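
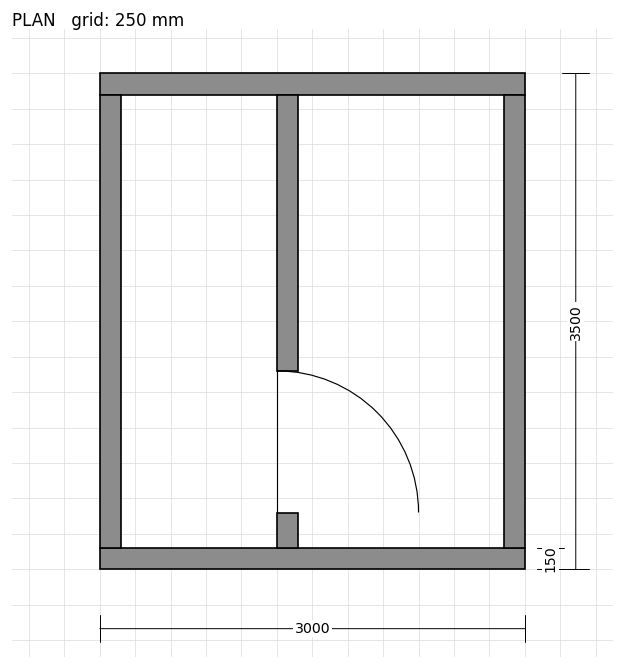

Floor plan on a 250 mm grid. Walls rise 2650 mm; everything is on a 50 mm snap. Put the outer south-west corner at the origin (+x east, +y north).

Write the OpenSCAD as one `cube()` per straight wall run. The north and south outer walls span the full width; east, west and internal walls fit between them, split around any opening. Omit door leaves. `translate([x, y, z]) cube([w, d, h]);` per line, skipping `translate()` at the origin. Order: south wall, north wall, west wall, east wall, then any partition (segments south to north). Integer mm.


cube([3000, 150, 2650]);
translate([0, 3350, 0]) cube([3000, 150, 2650]);
translate([0, 150, 0]) cube([150, 3200, 2650]);
translate([2850, 150, 0]) cube([150, 3200, 2650]);
translate([1250, 150, 0]) cube([150, 250, 2650]);
translate([1250, 1400, 0]) cube([150, 1950, 2650]);


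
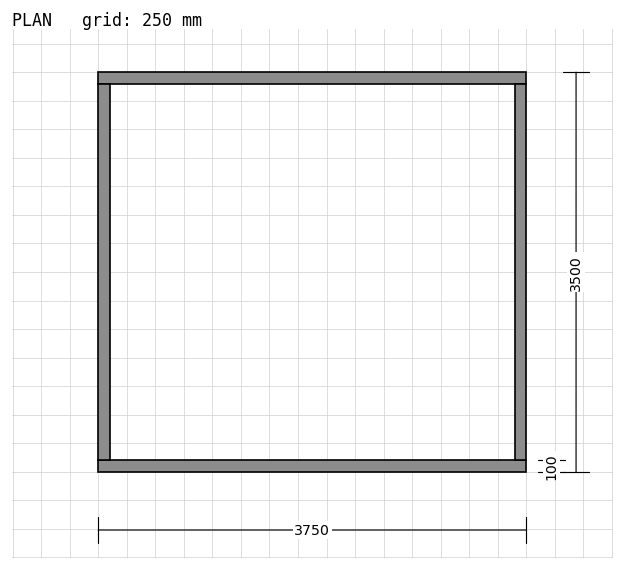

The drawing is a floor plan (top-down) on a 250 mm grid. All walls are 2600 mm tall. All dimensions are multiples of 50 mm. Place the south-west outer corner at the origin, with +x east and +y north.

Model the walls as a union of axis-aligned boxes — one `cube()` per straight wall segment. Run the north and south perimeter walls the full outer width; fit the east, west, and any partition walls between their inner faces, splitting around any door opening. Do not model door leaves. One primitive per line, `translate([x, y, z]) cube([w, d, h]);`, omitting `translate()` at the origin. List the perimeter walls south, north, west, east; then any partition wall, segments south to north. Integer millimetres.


cube([3750, 100, 2600]);
translate([0, 3400, 0]) cube([3750, 100, 2600]);
translate([0, 100, 0]) cube([100, 3300, 2600]);
translate([3650, 100, 0]) cube([100, 3300, 2600]);


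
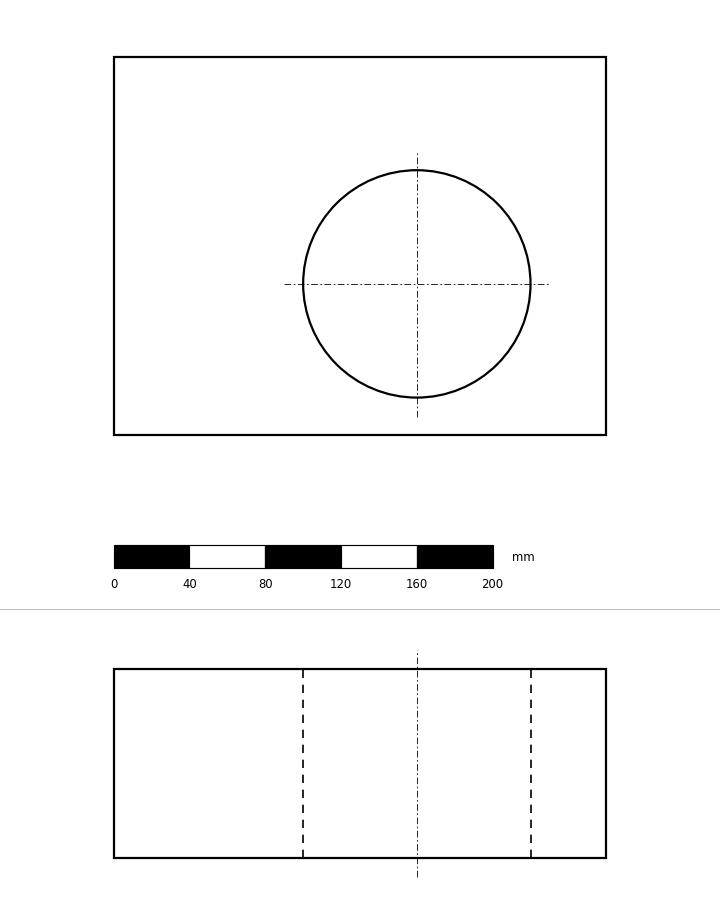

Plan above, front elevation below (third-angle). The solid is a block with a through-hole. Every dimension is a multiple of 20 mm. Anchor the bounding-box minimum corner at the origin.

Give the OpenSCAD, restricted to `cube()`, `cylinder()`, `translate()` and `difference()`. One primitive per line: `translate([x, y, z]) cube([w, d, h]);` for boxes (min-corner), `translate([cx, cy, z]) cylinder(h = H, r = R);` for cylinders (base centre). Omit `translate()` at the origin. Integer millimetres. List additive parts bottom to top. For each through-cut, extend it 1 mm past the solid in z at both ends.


difference() {
  cube([260, 200, 100]);
  translate([160, 80, -1]) cylinder(h = 102, r = 60);
}


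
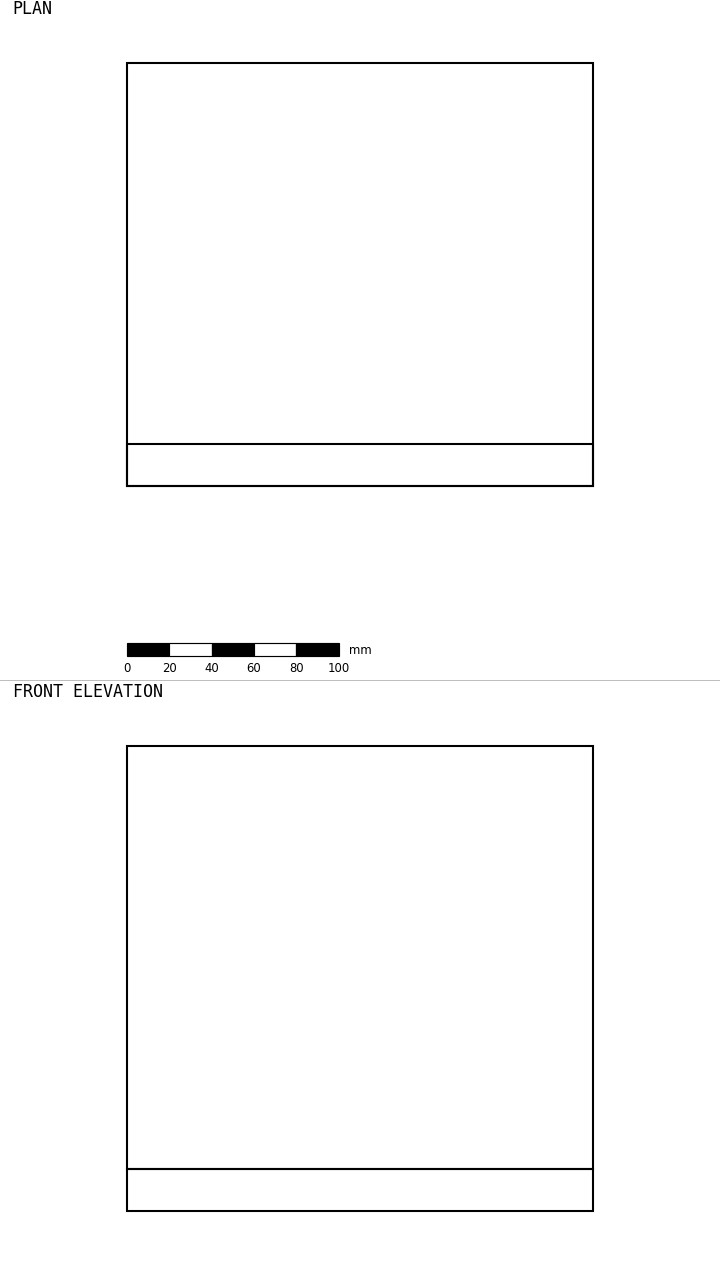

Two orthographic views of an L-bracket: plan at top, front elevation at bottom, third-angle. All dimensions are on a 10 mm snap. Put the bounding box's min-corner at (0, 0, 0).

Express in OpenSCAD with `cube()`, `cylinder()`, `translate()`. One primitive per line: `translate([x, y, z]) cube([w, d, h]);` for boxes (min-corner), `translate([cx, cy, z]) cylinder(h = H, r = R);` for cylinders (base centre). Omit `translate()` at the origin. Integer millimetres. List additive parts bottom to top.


cube([220, 200, 20]);
translate([0, 0, 20]) cube([220, 20, 200]);


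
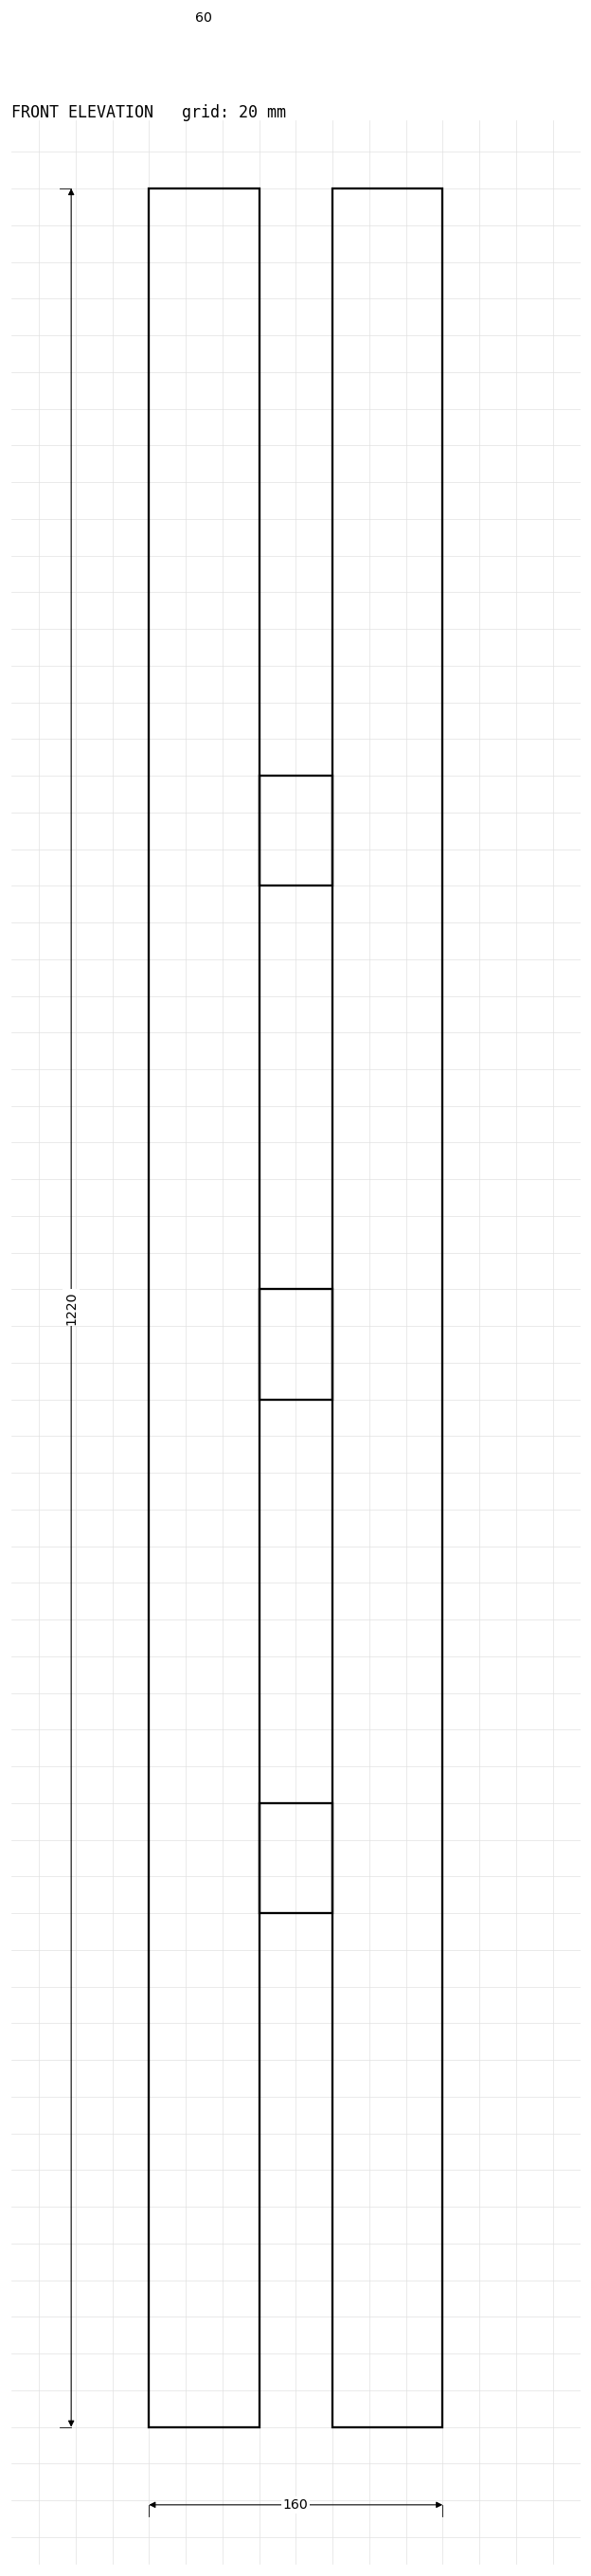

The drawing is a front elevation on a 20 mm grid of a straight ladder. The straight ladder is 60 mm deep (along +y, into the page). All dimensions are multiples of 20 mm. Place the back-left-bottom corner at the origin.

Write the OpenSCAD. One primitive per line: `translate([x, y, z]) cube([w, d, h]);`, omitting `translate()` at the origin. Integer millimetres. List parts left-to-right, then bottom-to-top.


cube([60, 60, 1220]);
translate([60, 0, 280]) cube([40, 60, 60]);
translate([60, 0, 560]) cube([40, 60, 60]);
translate([60, 0, 840]) cube([40, 60, 60]);
translate([100, 0, 0]) cube([60, 60, 1220]);


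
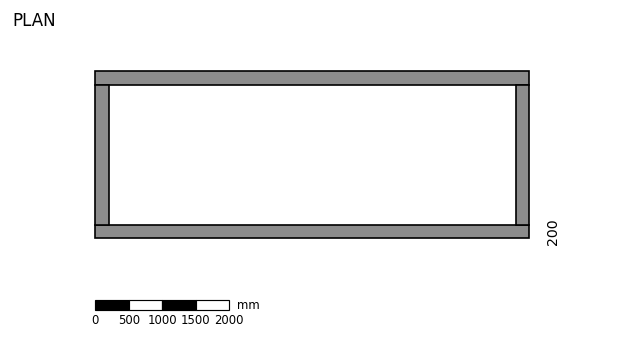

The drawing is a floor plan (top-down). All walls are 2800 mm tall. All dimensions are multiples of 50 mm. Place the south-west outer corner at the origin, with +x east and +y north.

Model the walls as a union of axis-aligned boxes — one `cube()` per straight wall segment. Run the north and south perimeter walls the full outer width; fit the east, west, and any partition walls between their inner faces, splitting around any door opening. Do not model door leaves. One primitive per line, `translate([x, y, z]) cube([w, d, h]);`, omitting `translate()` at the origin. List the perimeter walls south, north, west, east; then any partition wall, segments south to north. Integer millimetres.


cube([6500, 200, 2800]);
translate([0, 2300, 0]) cube([6500, 200, 2800]);
translate([0, 200, 0]) cube([200, 2100, 2800]);
translate([6300, 200, 0]) cube([200, 2100, 2800]);


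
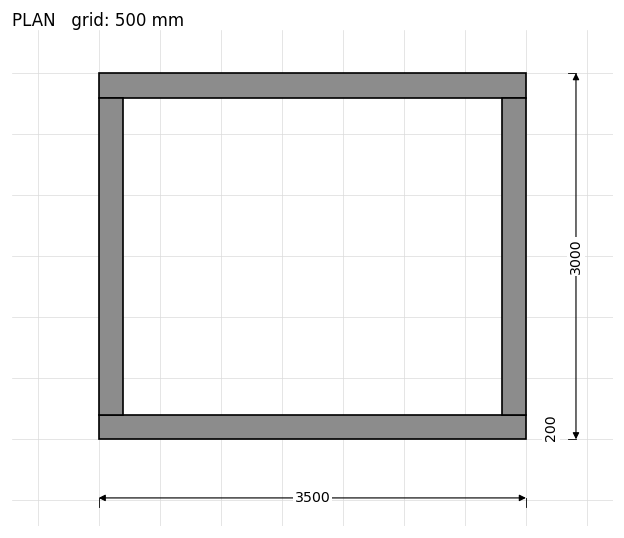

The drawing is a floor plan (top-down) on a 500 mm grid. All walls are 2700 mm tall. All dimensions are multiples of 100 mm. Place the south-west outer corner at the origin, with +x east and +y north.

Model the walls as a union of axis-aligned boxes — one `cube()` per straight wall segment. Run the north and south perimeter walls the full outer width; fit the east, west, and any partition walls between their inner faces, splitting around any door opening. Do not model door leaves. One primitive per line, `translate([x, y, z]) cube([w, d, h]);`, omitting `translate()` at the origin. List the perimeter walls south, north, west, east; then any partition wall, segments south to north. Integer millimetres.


cube([3500, 200, 2700]);
translate([0, 2800, 0]) cube([3500, 200, 2700]);
translate([0, 200, 0]) cube([200, 2600, 2700]);
translate([3300, 200, 0]) cube([200, 2600, 2700]);


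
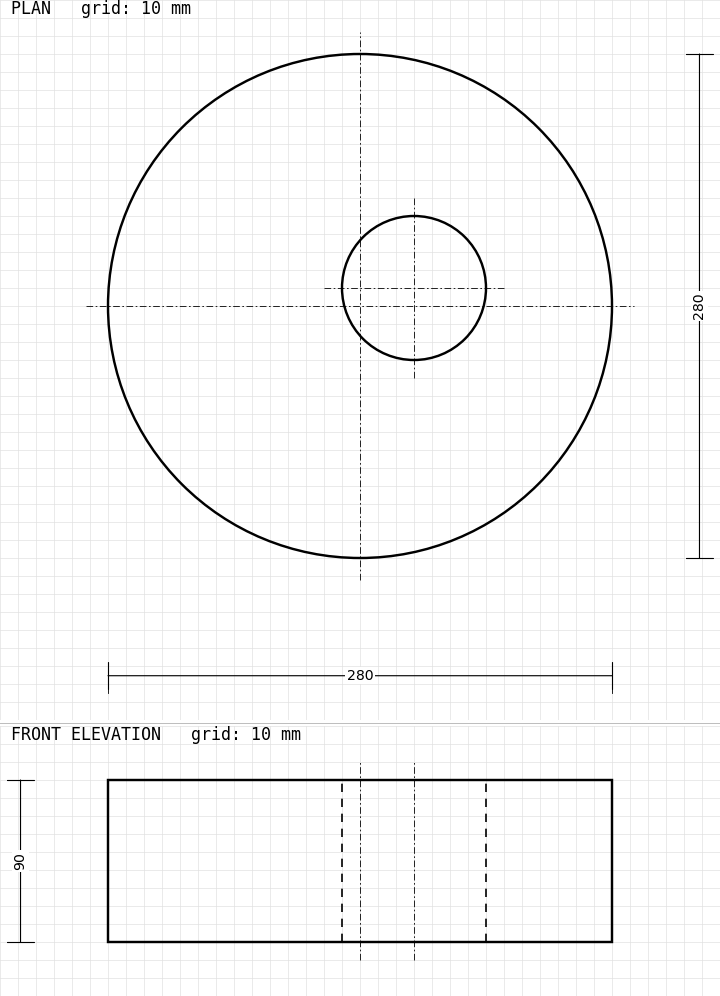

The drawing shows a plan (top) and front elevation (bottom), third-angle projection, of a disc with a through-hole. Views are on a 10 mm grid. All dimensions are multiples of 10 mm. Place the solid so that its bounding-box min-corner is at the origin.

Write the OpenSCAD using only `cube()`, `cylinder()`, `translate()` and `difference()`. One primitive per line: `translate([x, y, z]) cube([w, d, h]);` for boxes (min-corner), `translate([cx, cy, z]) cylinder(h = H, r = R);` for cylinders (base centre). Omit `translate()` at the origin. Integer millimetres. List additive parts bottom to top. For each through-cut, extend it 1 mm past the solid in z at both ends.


difference() {
  translate([140, 140, 0]) cylinder(h = 90, r = 140);
  translate([170, 150, -1]) cylinder(h = 92, r = 40);
}


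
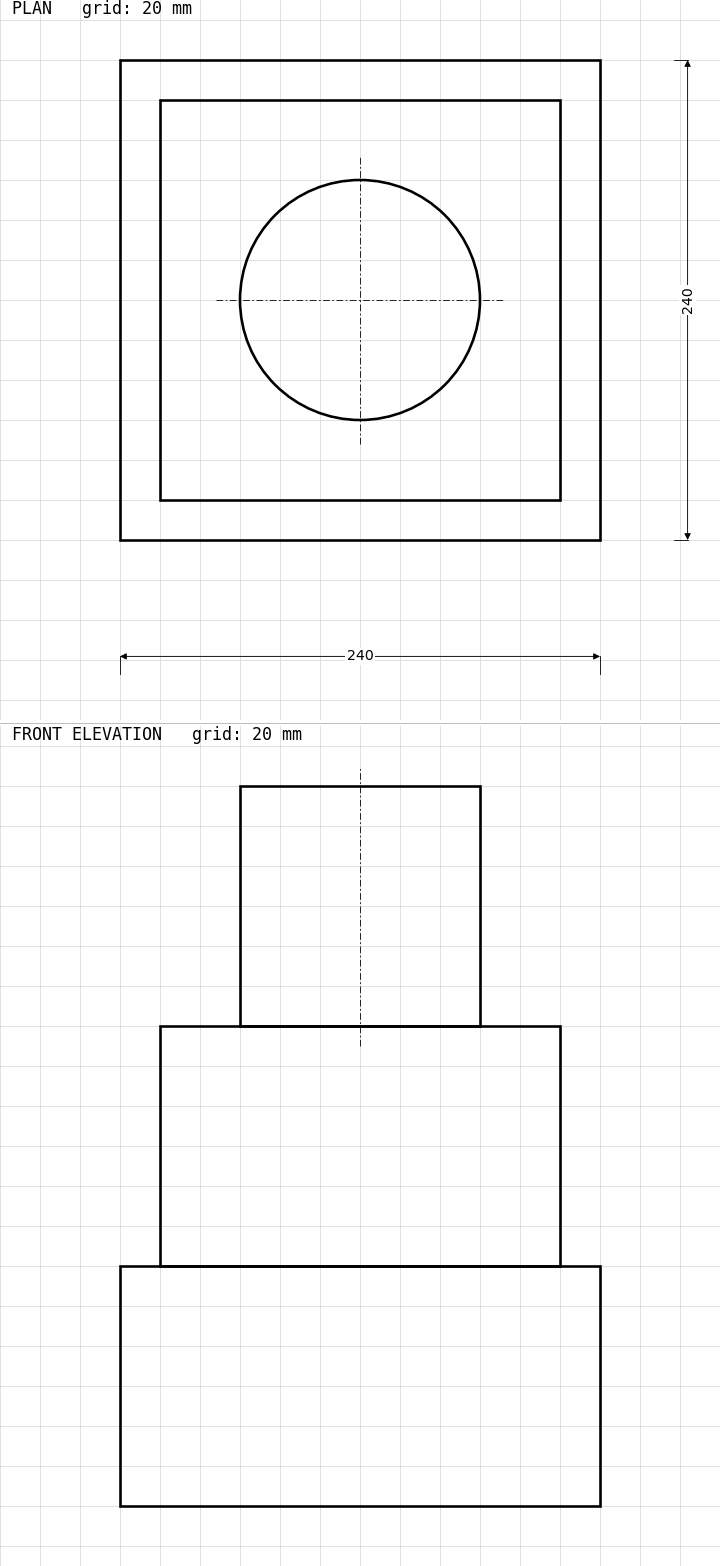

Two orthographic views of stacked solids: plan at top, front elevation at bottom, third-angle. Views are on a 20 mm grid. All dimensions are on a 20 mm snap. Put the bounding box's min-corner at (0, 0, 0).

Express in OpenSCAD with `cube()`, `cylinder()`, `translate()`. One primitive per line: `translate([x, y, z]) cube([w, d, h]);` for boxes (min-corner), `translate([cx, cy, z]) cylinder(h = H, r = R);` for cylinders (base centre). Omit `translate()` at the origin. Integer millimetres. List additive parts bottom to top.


cube([240, 240, 120]);
translate([20, 20, 120]) cube([200, 200, 120]);
translate([120, 120, 240]) cylinder(h = 120, r = 60);


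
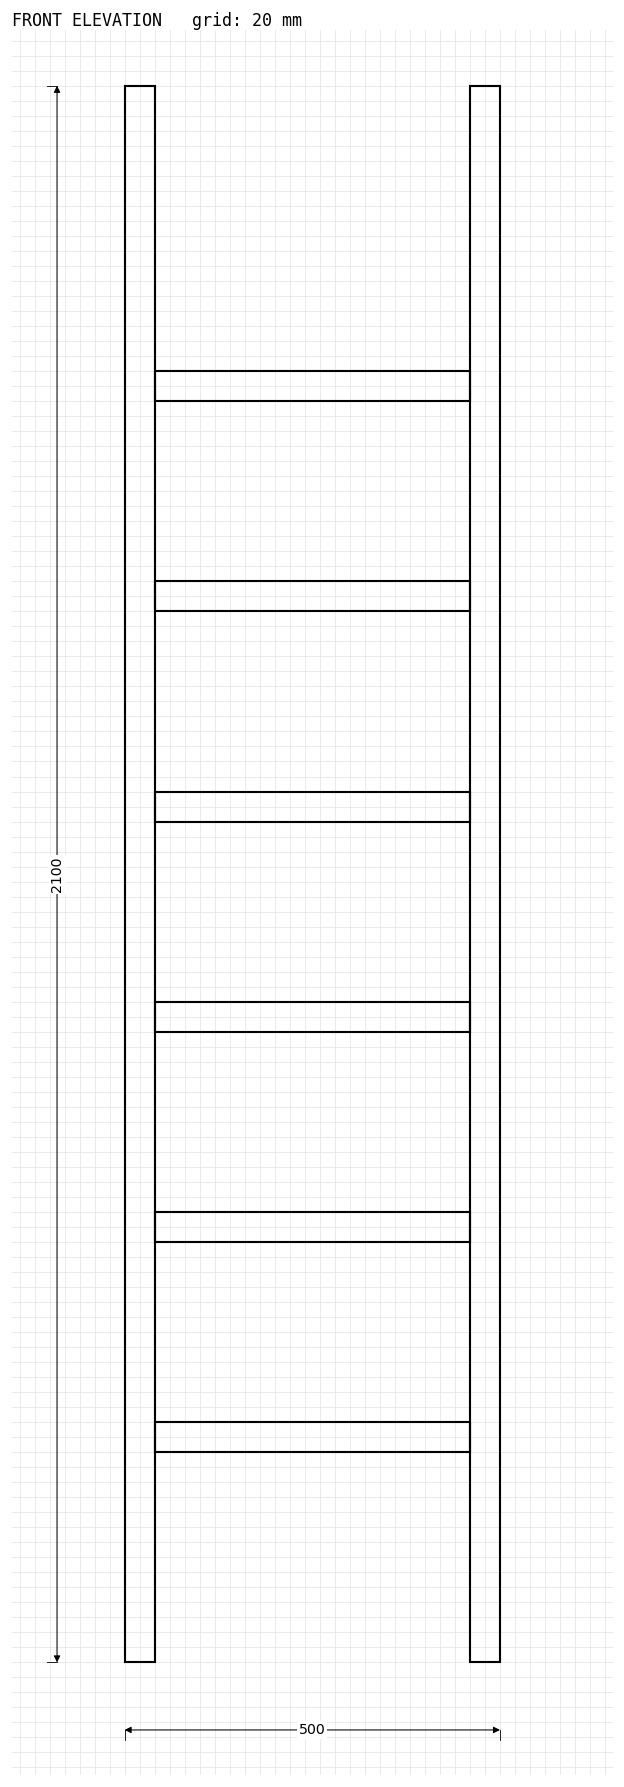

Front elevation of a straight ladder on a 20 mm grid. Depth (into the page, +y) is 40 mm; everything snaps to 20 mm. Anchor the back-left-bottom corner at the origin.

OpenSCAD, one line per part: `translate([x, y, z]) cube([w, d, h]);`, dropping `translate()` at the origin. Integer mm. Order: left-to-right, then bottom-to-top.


cube([40, 40, 2100]);
translate([40, 0, 280]) cube([420, 40, 40]);
translate([40, 0, 560]) cube([420, 40, 40]);
translate([40, 0, 840]) cube([420, 40, 40]);
translate([40, 0, 1120]) cube([420, 40, 40]);
translate([40, 0, 1400]) cube([420, 40, 40]);
translate([40, 0, 1680]) cube([420, 40, 40]);
translate([460, 0, 0]) cube([40, 40, 2100]);


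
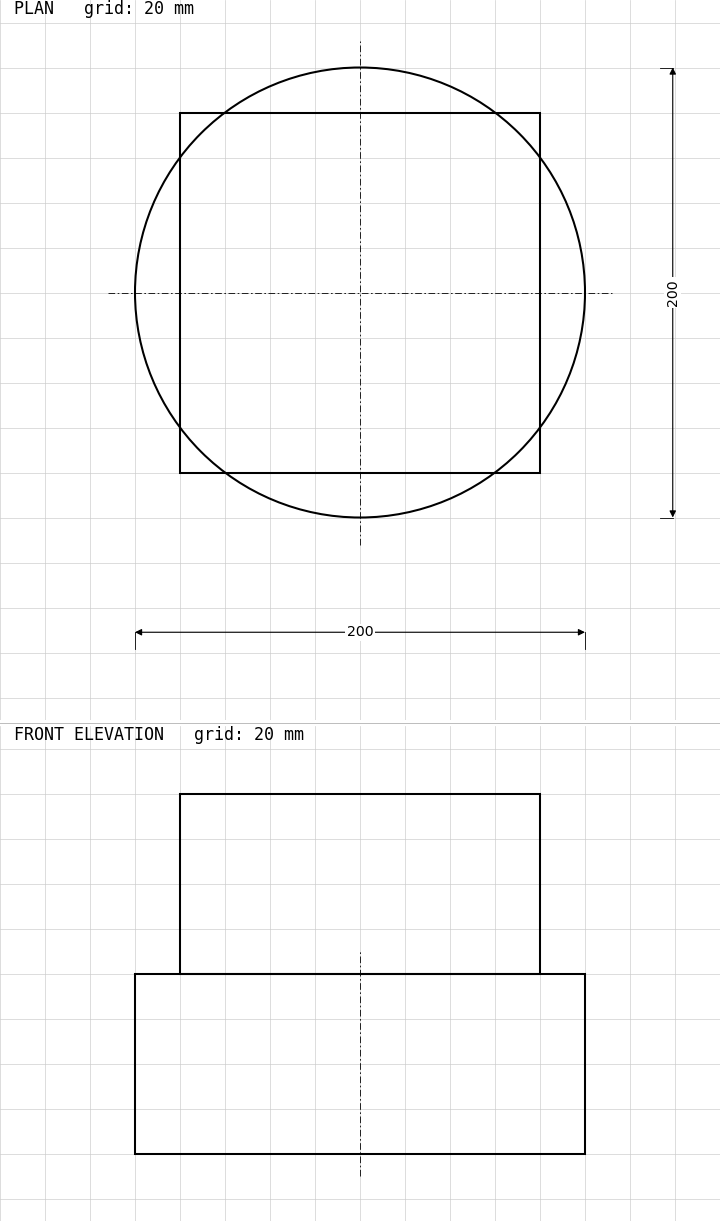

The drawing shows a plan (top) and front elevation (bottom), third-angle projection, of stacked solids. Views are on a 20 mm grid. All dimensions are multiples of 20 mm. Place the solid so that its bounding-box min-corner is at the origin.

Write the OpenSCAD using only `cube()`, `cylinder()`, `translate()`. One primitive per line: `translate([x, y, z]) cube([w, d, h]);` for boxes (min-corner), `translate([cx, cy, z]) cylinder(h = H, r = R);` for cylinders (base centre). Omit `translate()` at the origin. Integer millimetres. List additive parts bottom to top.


translate([100, 100, 0]) cylinder(h = 80, r = 100);
translate([20, 20, 80]) cube([160, 160, 80]);


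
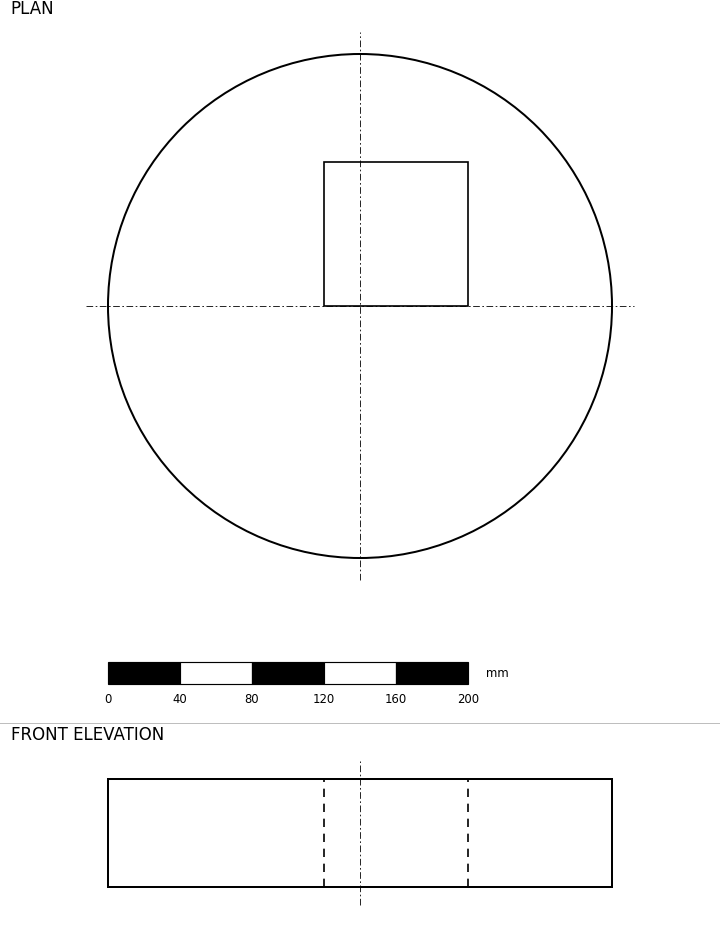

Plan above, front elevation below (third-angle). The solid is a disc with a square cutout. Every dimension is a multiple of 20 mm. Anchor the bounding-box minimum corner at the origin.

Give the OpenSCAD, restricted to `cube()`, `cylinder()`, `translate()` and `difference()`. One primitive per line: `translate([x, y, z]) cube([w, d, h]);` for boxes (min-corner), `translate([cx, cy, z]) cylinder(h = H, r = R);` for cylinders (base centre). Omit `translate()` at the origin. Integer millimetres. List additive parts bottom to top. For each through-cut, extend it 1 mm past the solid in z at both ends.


difference() {
  translate([140, 140, 0]) cylinder(h = 60, r = 140);
  translate([120, 140, -1]) cube([80, 80, 62]);
}


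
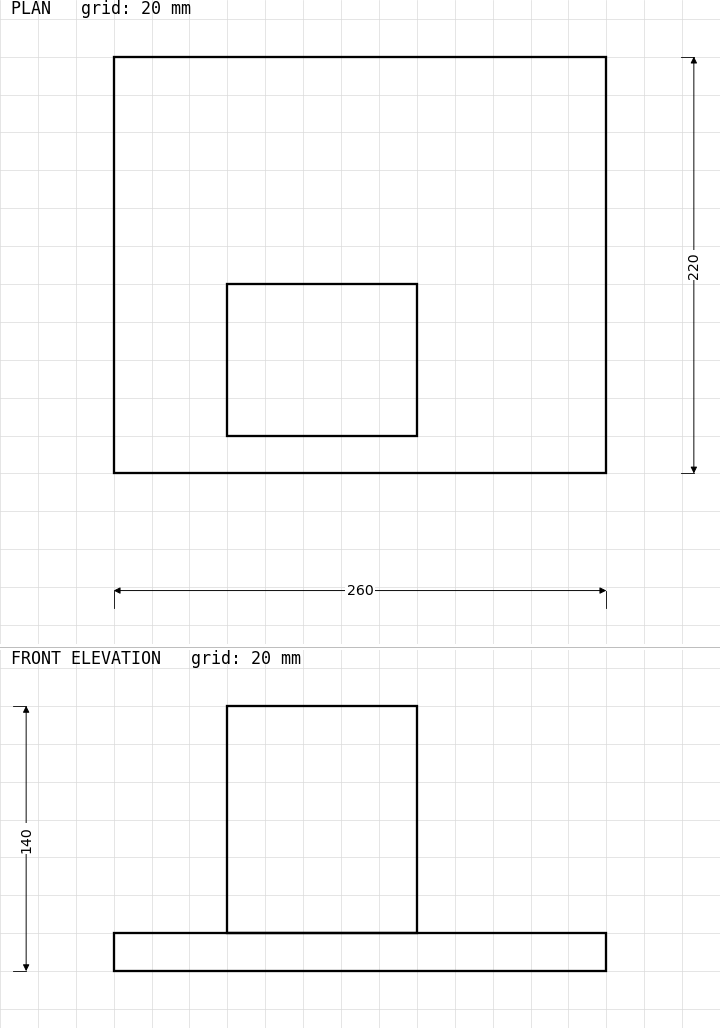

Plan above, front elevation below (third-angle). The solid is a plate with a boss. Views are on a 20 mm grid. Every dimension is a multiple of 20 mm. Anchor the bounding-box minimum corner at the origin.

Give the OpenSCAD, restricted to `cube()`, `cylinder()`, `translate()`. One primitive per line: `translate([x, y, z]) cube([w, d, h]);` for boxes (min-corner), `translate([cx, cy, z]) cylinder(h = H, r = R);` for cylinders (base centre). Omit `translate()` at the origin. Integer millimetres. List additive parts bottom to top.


cube([260, 220, 20]);
translate([60, 20, 20]) cube([100, 80, 120]);


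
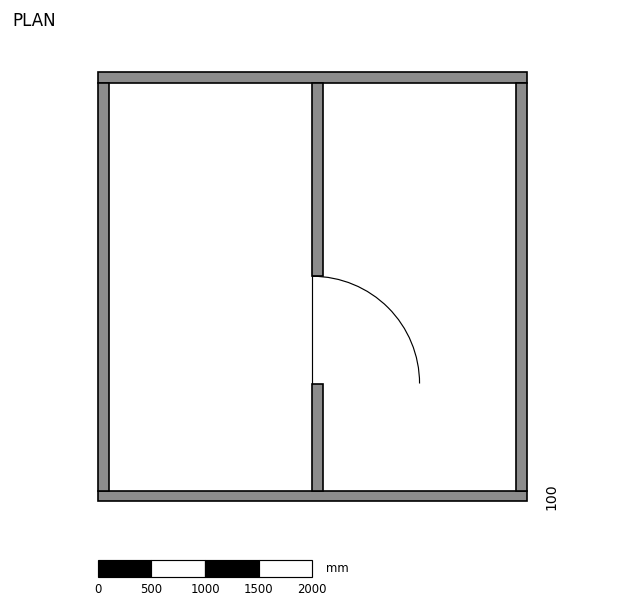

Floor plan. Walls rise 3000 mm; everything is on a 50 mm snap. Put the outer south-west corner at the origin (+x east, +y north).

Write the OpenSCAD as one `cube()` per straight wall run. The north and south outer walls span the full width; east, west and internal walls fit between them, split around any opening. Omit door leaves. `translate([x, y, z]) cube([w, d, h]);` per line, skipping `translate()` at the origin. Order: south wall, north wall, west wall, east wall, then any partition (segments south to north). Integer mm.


cube([4000, 100, 3000]);
translate([0, 3900, 0]) cube([4000, 100, 3000]);
translate([0, 100, 0]) cube([100, 3800, 3000]);
translate([3900, 100, 0]) cube([100, 3800, 3000]);
translate([2000, 100, 0]) cube([100, 1000, 3000]);
translate([2000, 2100, 0]) cube([100, 1800, 3000]);


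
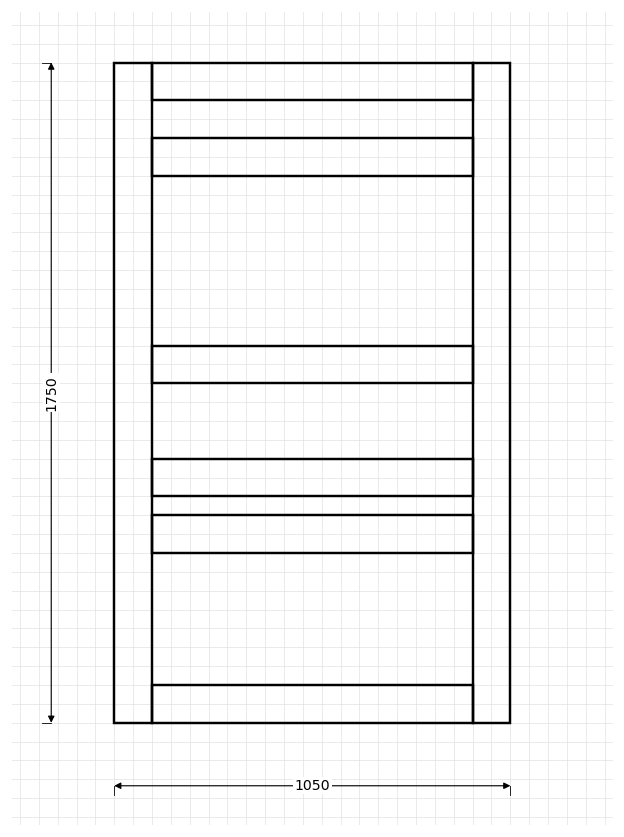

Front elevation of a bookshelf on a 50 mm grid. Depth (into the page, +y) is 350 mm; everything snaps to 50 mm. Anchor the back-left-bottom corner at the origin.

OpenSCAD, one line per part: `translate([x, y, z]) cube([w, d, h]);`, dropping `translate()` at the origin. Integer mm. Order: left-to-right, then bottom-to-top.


cube([100, 350, 1750]);
translate([100, 0, 0]) cube([850, 350, 100]);
translate([100, 0, 450]) cube([850, 350, 100]);
translate([100, 0, 600]) cube([850, 350, 100]);
translate([100, 0, 900]) cube([850, 350, 100]);
translate([100, 0, 1450]) cube([850, 350, 100]);
translate([100, 0, 1650]) cube([850, 350, 100]);
translate([950, 0, 0]) cube([100, 350, 1750]);


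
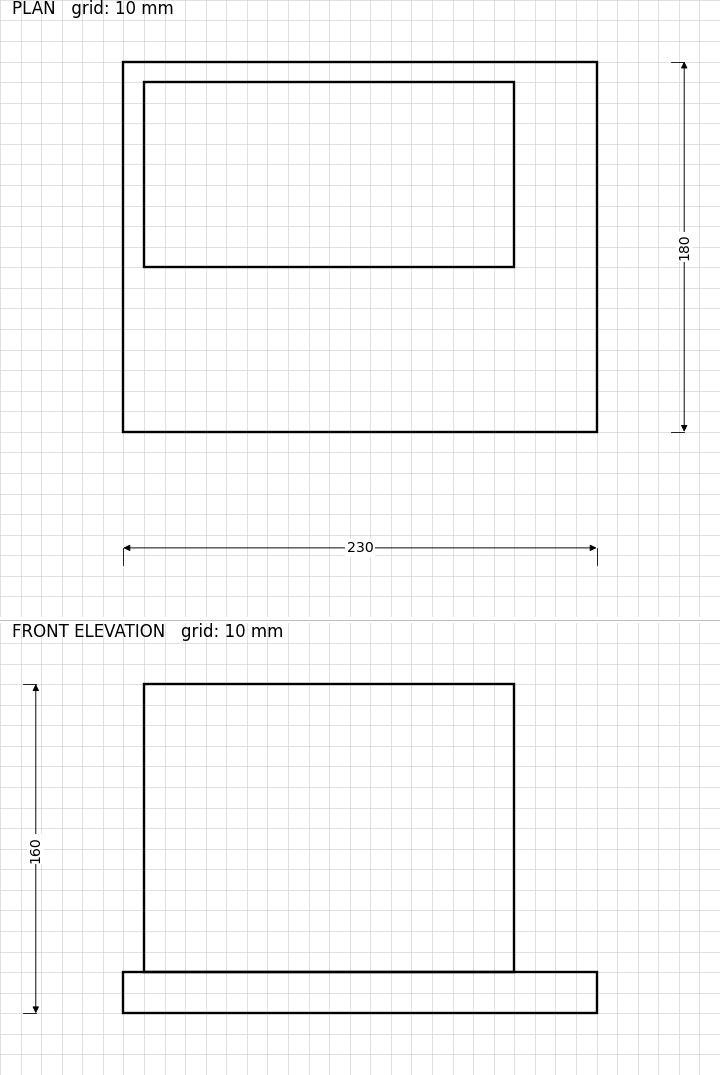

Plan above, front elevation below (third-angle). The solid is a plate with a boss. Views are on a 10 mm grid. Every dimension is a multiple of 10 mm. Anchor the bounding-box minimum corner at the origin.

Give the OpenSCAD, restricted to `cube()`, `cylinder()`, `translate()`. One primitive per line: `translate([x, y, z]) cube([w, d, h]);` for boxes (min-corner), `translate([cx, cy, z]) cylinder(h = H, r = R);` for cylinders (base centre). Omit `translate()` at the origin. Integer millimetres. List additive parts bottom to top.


cube([230, 180, 20]);
translate([10, 80, 20]) cube([180, 90, 140]);


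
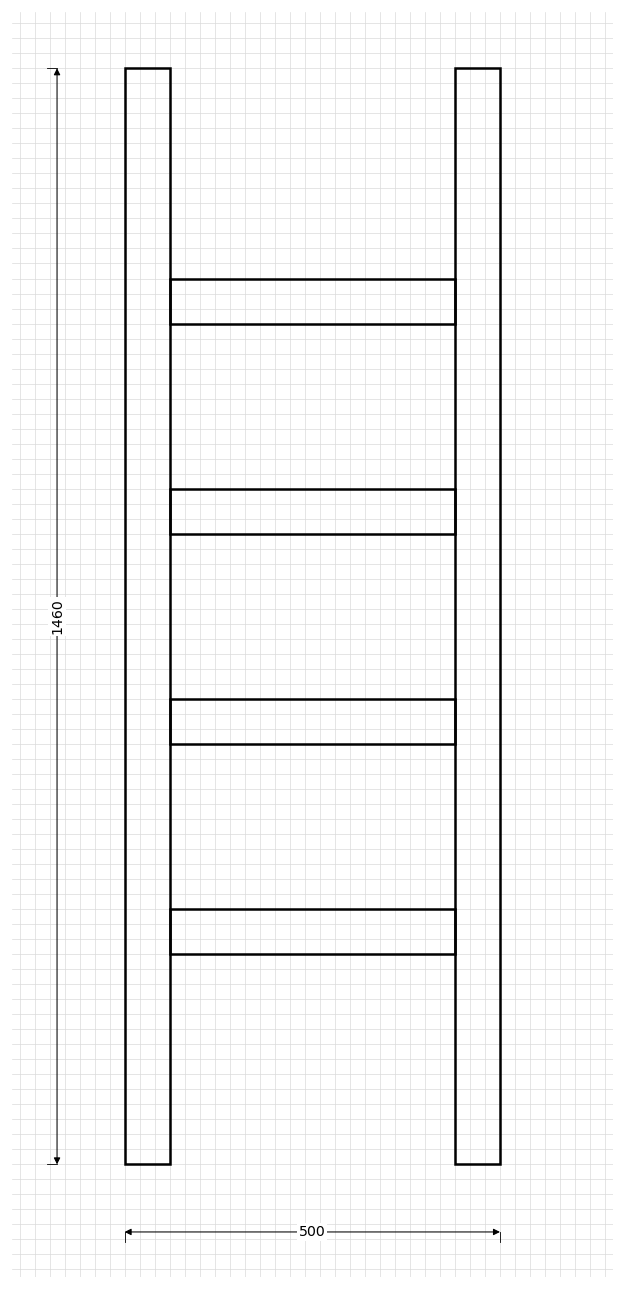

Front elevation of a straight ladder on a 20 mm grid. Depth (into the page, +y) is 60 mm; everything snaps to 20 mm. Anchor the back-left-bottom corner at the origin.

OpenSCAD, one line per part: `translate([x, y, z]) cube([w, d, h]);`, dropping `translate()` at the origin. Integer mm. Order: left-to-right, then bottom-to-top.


cube([60, 60, 1460]);
translate([60, 0, 280]) cube([380, 60, 60]);
translate([60, 0, 560]) cube([380, 60, 60]);
translate([60, 0, 840]) cube([380, 60, 60]);
translate([60, 0, 1120]) cube([380, 60, 60]);
translate([440, 0, 0]) cube([60, 60, 1460]);


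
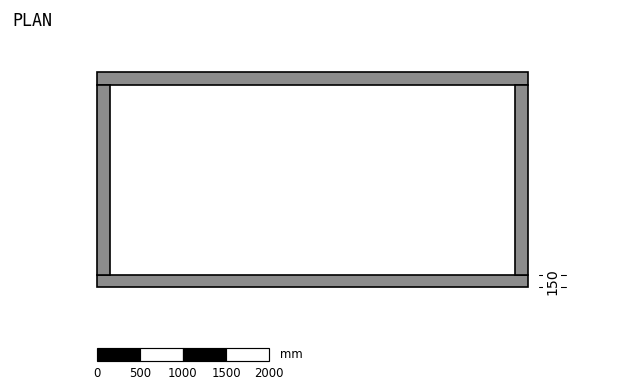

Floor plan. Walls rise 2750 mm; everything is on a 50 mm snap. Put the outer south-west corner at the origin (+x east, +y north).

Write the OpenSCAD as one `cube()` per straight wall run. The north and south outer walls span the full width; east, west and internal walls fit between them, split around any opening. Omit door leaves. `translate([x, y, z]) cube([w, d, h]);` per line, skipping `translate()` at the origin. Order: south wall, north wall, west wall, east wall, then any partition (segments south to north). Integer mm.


cube([5000, 150, 2750]);
translate([0, 2350, 0]) cube([5000, 150, 2750]);
translate([0, 150, 0]) cube([150, 2200, 2750]);
translate([4850, 150, 0]) cube([150, 2200, 2750]);


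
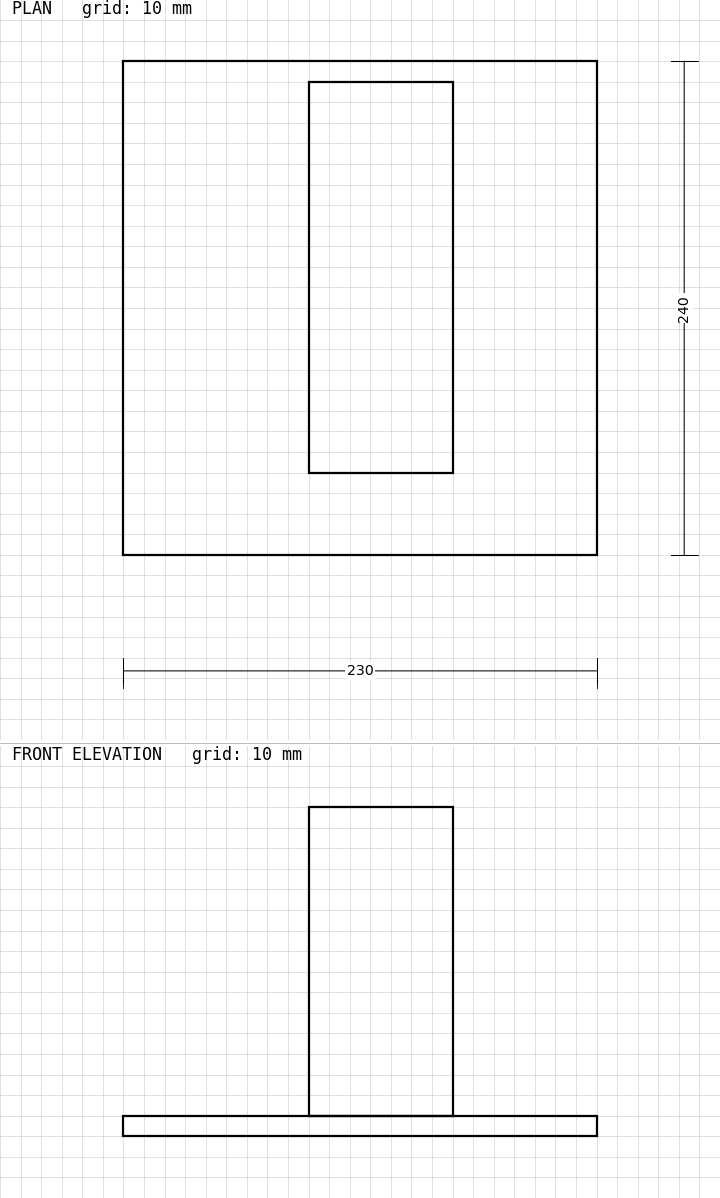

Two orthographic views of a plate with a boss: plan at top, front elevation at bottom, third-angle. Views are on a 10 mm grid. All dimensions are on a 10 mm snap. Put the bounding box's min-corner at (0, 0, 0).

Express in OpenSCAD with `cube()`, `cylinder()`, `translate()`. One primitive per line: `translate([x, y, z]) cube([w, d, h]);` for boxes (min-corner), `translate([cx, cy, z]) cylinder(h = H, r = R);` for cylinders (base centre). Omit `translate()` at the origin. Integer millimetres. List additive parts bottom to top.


cube([230, 240, 10]);
translate([90, 40, 10]) cube([70, 190, 150]);


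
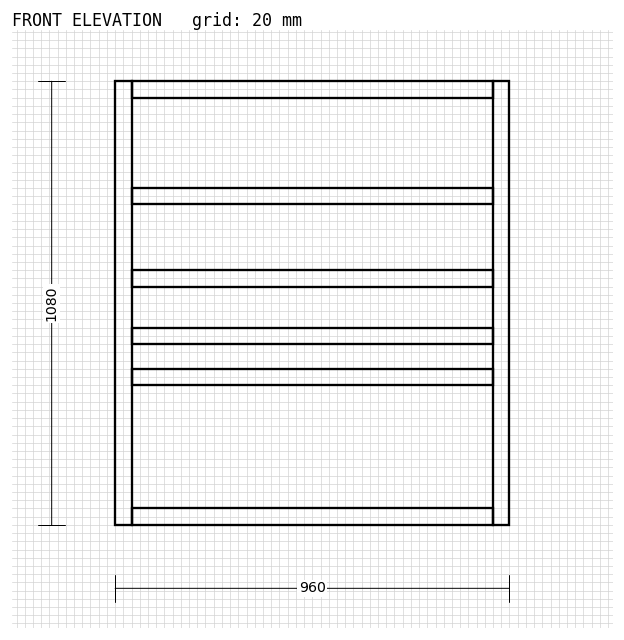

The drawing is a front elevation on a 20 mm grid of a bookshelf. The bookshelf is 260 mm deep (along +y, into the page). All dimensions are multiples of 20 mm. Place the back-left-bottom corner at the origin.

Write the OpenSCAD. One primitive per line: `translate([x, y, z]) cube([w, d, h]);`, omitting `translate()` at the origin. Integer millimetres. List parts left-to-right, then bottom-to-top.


cube([40, 260, 1080]);
translate([40, 0, 0]) cube([880, 260, 40]);
translate([40, 0, 340]) cube([880, 260, 40]);
translate([40, 0, 440]) cube([880, 260, 40]);
translate([40, 0, 580]) cube([880, 260, 40]);
translate([40, 0, 780]) cube([880, 260, 40]);
translate([40, 0, 1040]) cube([880, 260, 40]);
translate([920, 0, 0]) cube([40, 260, 1080]);


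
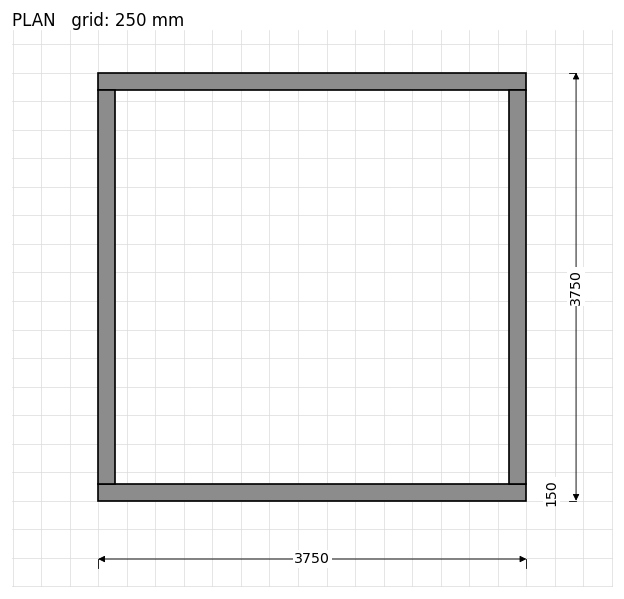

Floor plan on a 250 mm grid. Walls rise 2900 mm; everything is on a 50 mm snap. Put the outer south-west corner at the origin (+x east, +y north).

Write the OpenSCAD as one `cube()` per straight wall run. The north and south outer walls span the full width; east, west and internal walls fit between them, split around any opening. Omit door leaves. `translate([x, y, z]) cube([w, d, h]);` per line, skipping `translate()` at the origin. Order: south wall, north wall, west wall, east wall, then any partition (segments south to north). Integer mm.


cube([3750, 150, 2900]);
translate([0, 3600, 0]) cube([3750, 150, 2900]);
translate([0, 150, 0]) cube([150, 3450, 2900]);
translate([3600, 150, 0]) cube([150, 3450, 2900]);


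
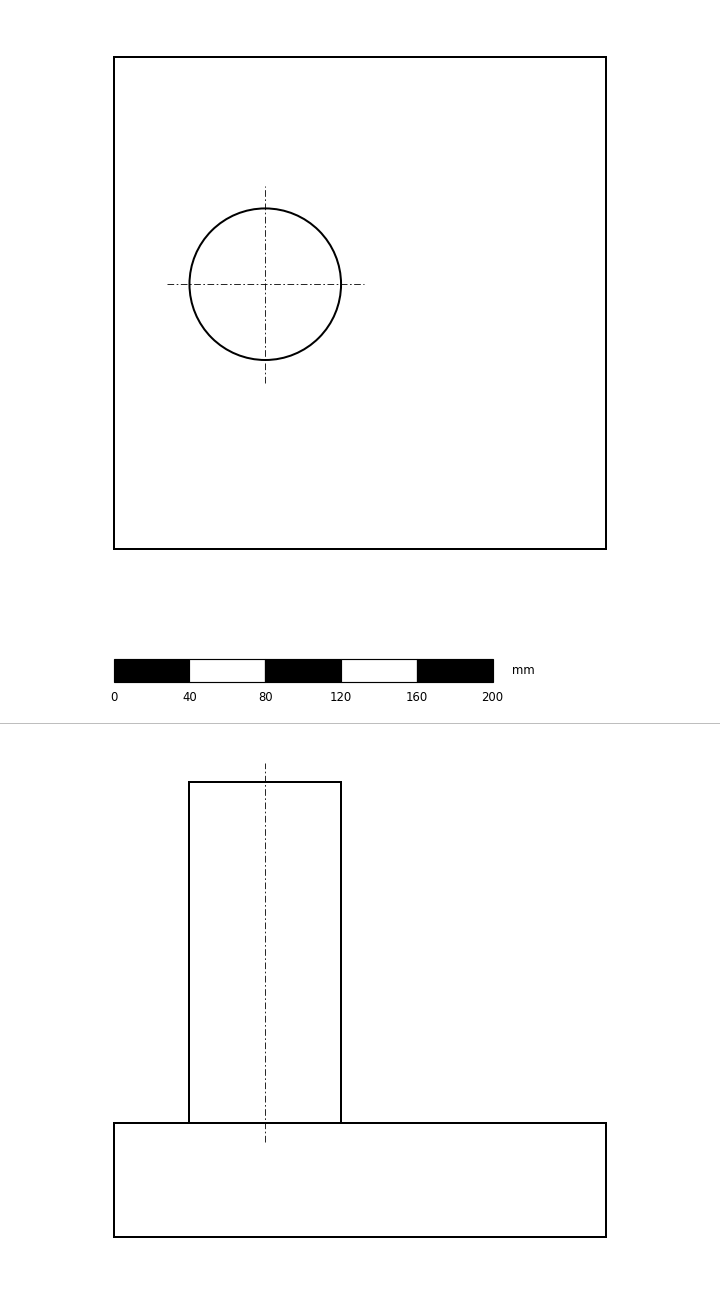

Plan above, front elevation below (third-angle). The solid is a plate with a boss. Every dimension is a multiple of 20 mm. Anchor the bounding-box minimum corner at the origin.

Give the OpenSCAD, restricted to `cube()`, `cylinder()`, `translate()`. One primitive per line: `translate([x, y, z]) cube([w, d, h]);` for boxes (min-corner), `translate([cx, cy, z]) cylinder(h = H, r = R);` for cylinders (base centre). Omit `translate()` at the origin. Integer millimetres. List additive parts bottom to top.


cube([260, 260, 60]);
translate([80, 140, 60]) cylinder(h = 180, r = 40);


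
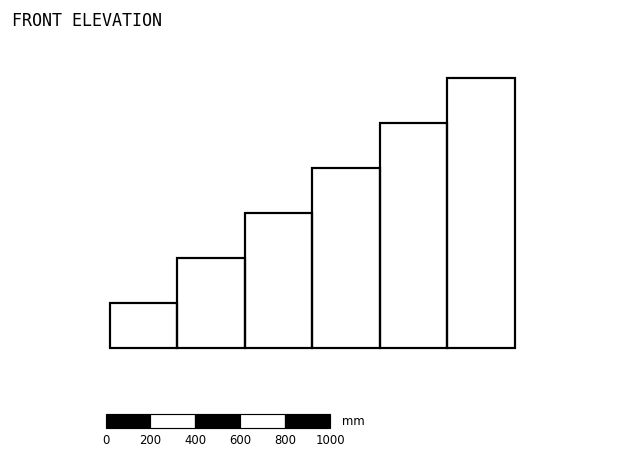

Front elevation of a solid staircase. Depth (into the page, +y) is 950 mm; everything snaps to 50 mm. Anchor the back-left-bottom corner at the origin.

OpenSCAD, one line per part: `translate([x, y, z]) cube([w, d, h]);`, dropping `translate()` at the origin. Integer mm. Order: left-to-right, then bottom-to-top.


cube([300, 950, 200]);
translate([300, 0, 0]) cube([300, 950, 400]);
translate([600, 0, 0]) cube([300, 950, 600]);
translate([900, 0, 0]) cube([300, 950, 800]);
translate([1200, 0, 0]) cube([300, 950, 1000]);
translate([1500, 0, 0]) cube([300, 950, 1200]);


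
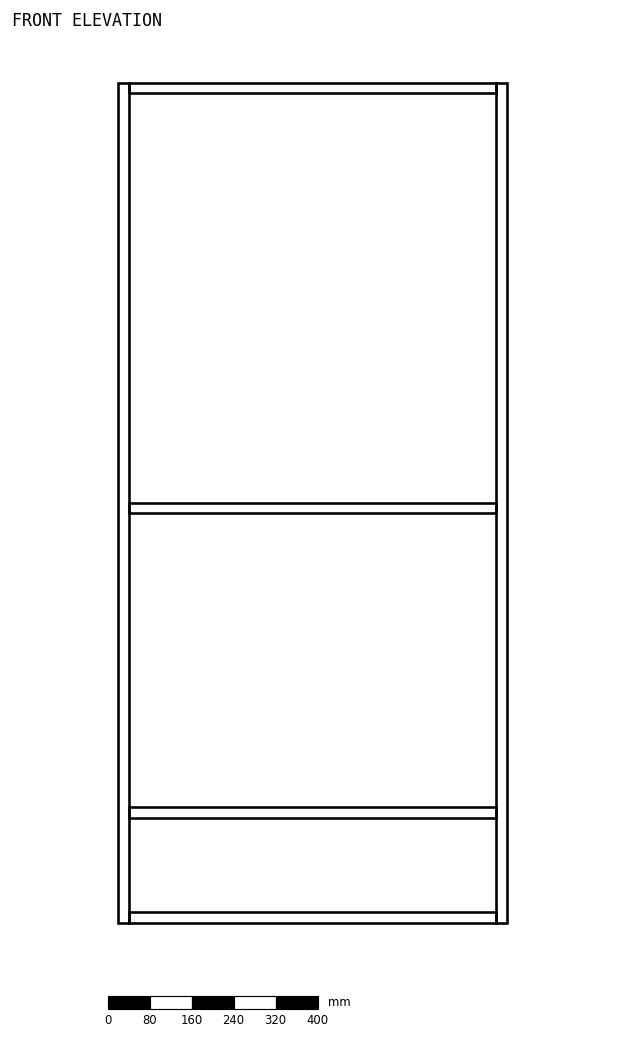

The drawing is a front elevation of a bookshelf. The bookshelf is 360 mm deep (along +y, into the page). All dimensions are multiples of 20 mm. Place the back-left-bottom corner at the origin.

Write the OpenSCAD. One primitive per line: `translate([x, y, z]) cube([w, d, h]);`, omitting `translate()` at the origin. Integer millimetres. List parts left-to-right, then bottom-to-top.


cube([20, 360, 1600]);
translate([20, 0, 0]) cube([700, 360, 20]);
translate([20, 0, 200]) cube([700, 360, 20]);
translate([20, 0, 780]) cube([700, 360, 20]);
translate([20, 0, 1580]) cube([700, 360, 20]);
translate([720, 0, 0]) cube([20, 360, 1600]);


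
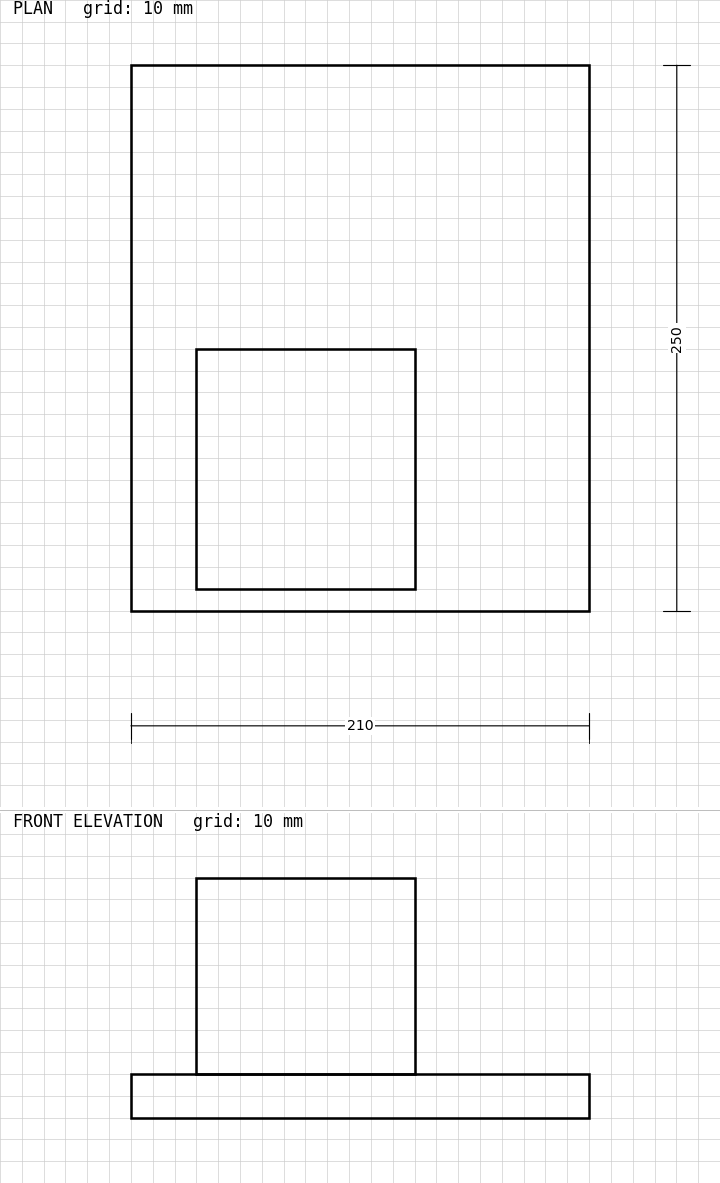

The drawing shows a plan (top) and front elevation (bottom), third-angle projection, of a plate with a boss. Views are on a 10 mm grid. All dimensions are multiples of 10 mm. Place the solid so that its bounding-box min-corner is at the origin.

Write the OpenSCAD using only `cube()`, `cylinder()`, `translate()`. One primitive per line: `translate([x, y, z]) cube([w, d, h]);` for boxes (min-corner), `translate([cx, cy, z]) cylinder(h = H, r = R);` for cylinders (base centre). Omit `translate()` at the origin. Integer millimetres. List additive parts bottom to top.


cube([210, 250, 20]);
translate([30, 10, 20]) cube([100, 110, 90]);


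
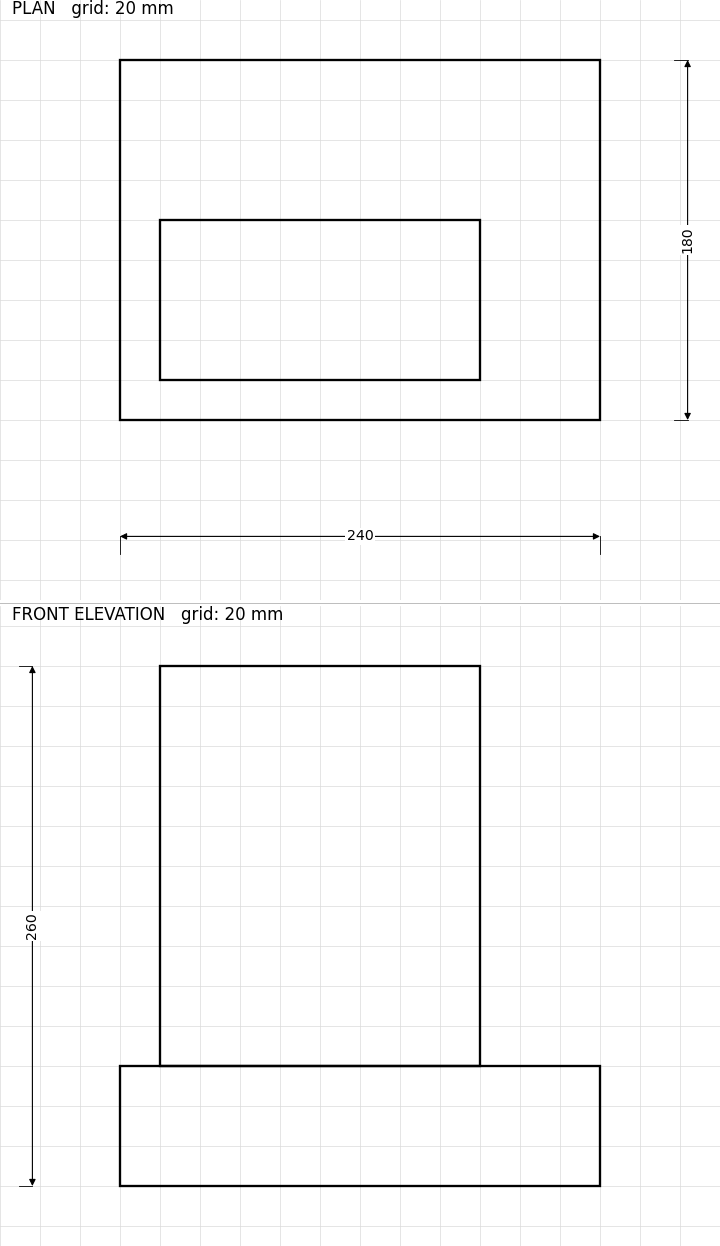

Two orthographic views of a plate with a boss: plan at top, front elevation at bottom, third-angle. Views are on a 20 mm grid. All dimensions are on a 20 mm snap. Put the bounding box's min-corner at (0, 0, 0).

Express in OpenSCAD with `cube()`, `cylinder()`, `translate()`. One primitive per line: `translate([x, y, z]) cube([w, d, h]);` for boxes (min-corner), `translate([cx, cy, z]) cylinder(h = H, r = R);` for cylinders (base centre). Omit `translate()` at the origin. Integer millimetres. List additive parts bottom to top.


cube([240, 180, 60]);
translate([20, 20, 60]) cube([160, 80, 200]);


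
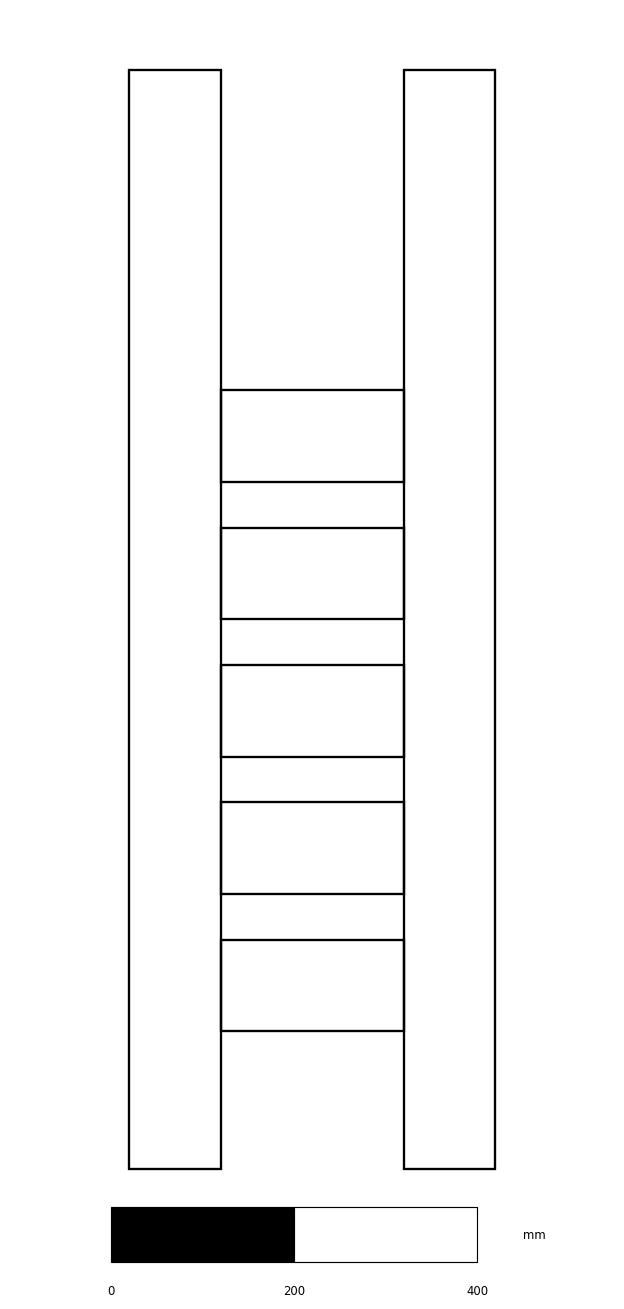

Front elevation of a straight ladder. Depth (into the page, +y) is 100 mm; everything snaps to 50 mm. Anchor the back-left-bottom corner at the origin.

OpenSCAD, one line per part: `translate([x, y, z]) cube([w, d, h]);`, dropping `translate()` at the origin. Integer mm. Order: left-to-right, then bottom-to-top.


cube([100, 100, 1200]);
translate([100, 0, 150]) cube([200, 100, 100]);
translate([100, 0, 300]) cube([200, 100, 100]);
translate([100, 0, 450]) cube([200, 100, 100]);
translate([100, 0, 600]) cube([200, 100, 100]);
translate([100, 0, 750]) cube([200, 100, 100]);
translate([300, 0, 0]) cube([100, 100, 1200]);


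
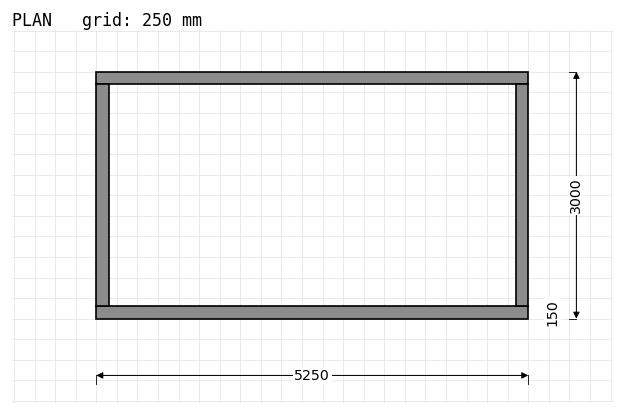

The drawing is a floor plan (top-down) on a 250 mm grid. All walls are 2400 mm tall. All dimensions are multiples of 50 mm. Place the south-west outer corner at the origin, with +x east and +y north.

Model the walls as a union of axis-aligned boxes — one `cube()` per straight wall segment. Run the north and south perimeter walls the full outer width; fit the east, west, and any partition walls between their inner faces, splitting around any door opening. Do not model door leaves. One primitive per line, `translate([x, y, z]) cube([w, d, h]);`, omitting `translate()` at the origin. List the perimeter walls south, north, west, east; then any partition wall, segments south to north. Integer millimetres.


cube([5250, 150, 2400]);
translate([0, 2850, 0]) cube([5250, 150, 2400]);
translate([0, 150, 0]) cube([150, 2700, 2400]);
translate([5100, 150, 0]) cube([150, 2700, 2400]);


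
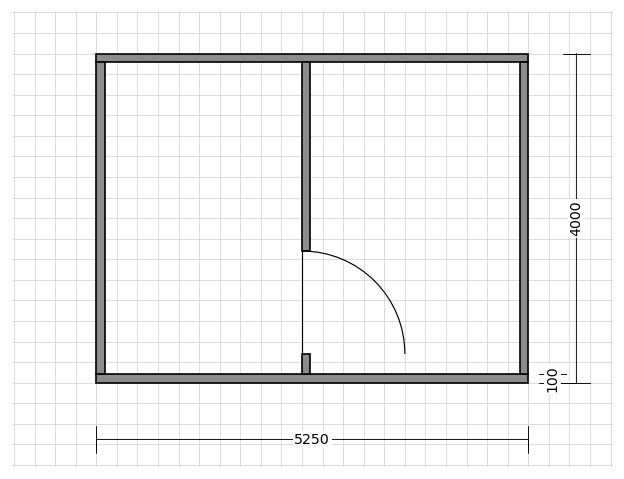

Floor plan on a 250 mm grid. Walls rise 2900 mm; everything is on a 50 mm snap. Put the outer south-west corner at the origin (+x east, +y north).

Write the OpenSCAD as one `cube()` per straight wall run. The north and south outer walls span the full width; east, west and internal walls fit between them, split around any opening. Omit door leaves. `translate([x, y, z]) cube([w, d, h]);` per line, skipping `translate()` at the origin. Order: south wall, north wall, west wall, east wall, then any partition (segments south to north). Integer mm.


cube([5250, 100, 2900]);
translate([0, 3900, 0]) cube([5250, 100, 2900]);
translate([0, 100, 0]) cube([100, 3800, 2900]);
translate([5150, 100, 0]) cube([100, 3800, 2900]);
translate([2500, 100, 0]) cube([100, 250, 2900]);
translate([2500, 1600, 0]) cube([100, 2300, 2900]);


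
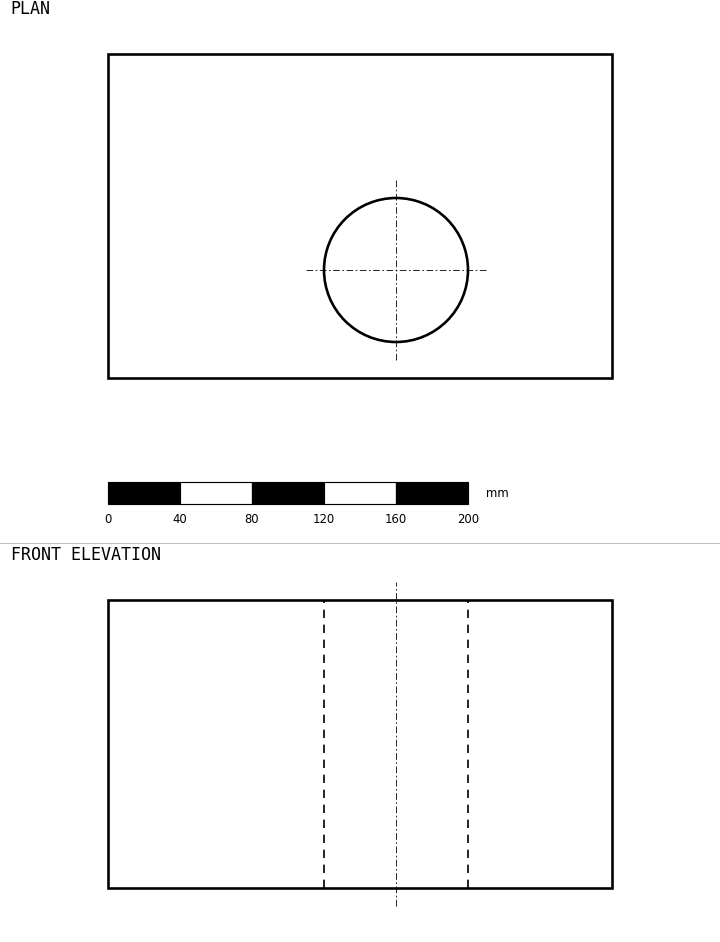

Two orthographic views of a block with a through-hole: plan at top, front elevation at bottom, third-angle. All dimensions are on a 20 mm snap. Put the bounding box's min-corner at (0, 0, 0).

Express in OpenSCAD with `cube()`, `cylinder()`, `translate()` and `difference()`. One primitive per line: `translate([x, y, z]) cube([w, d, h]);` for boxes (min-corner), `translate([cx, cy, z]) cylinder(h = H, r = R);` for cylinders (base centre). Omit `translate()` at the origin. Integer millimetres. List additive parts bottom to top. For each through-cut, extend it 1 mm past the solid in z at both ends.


difference() {
  cube([280, 180, 160]);
  translate([160, 60, -1]) cylinder(h = 162, r = 40);
}


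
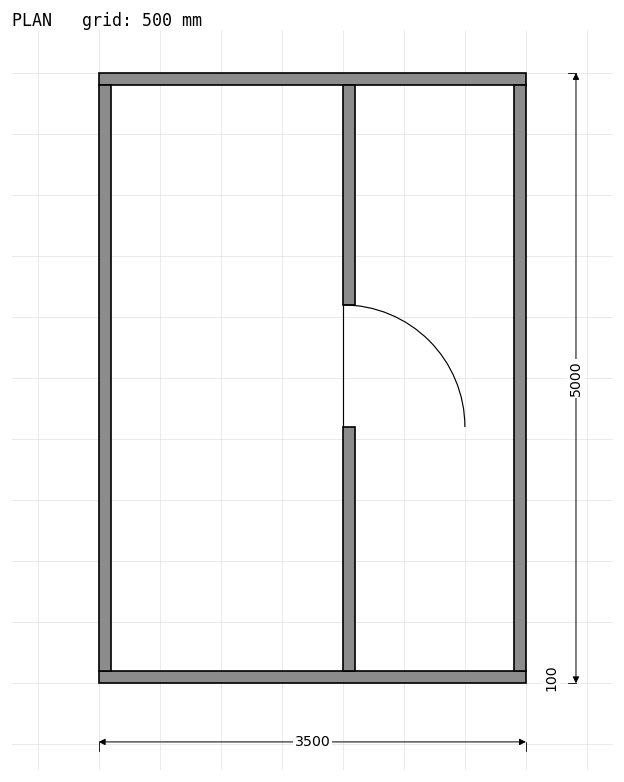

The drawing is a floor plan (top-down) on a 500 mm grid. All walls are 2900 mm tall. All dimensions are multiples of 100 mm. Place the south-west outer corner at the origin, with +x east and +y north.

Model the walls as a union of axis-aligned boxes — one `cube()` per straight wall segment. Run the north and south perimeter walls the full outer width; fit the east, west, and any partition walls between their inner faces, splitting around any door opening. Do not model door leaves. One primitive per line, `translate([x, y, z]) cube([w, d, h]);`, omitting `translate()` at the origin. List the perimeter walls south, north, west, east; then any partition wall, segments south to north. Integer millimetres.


cube([3500, 100, 2900]);
translate([0, 4900, 0]) cube([3500, 100, 2900]);
translate([0, 100, 0]) cube([100, 4800, 2900]);
translate([3400, 100, 0]) cube([100, 4800, 2900]);
translate([2000, 100, 0]) cube([100, 2000, 2900]);
translate([2000, 3100, 0]) cube([100, 1800, 2900]);


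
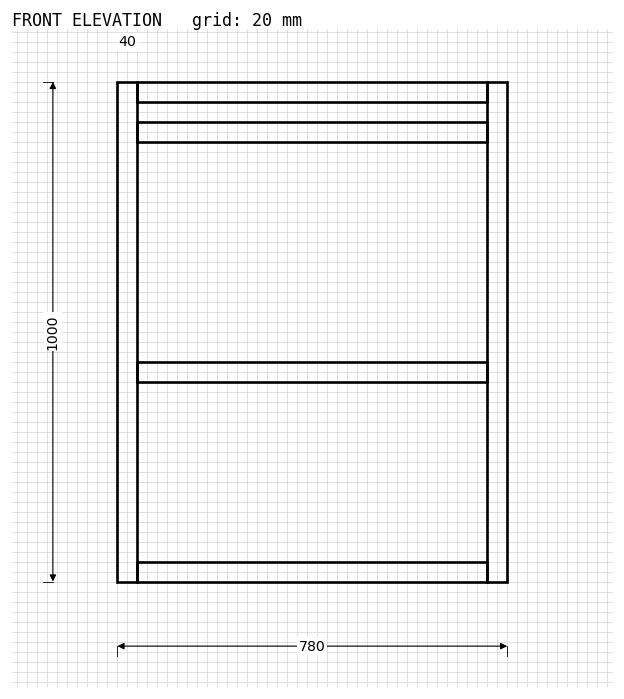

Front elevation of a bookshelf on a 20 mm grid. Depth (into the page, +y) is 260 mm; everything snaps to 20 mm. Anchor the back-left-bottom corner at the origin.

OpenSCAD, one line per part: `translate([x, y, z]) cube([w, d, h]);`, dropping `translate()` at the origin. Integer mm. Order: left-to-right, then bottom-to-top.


cube([40, 260, 1000]);
translate([40, 0, 0]) cube([700, 260, 40]);
translate([40, 0, 400]) cube([700, 260, 40]);
translate([40, 0, 880]) cube([700, 260, 40]);
translate([40, 0, 960]) cube([700, 260, 40]);
translate([740, 0, 0]) cube([40, 260, 1000]);


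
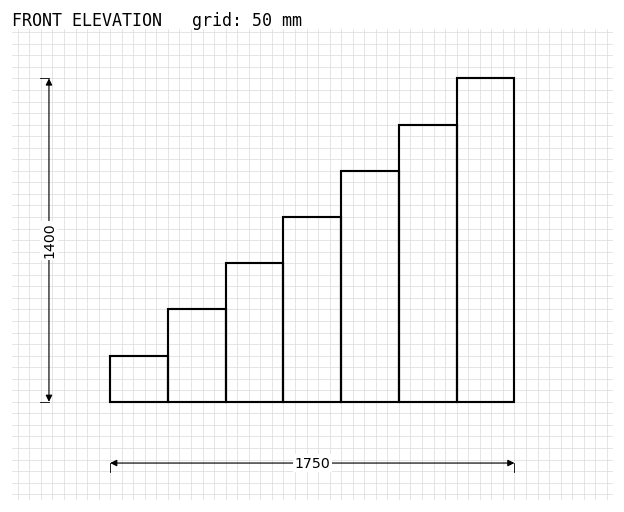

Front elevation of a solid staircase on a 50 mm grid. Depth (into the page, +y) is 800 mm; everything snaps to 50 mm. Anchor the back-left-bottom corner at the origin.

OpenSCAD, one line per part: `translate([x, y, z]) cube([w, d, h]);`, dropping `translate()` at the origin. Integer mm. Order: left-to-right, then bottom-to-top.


cube([250, 800, 200]);
translate([250, 0, 0]) cube([250, 800, 400]);
translate([500, 0, 0]) cube([250, 800, 600]);
translate([750, 0, 0]) cube([250, 800, 800]);
translate([1000, 0, 0]) cube([250, 800, 1000]);
translate([1250, 0, 0]) cube([250, 800, 1200]);
translate([1500, 0, 0]) cube([250, 800, 1400]);


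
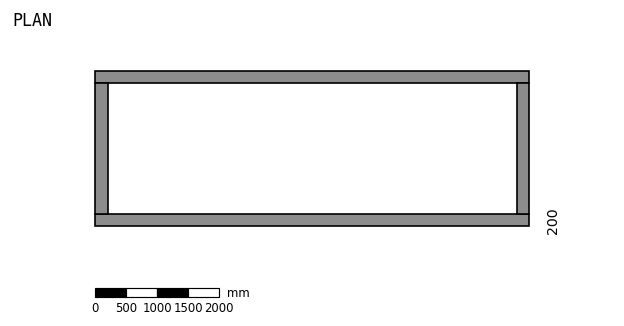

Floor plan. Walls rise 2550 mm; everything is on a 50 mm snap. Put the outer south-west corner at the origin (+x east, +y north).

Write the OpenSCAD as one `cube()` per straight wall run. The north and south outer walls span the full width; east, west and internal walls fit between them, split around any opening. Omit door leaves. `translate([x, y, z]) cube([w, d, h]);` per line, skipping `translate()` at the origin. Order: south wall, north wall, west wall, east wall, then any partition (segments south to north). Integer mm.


cube([7000, 200, 2550]);
translate([0, 2300, 0]) cube([7000, 200, 2550]);
translate([0, 200, 0]) cube([200, 2100, 2550]);
translate([6800, 200, 0]) cube([200, 2100, 2550]);


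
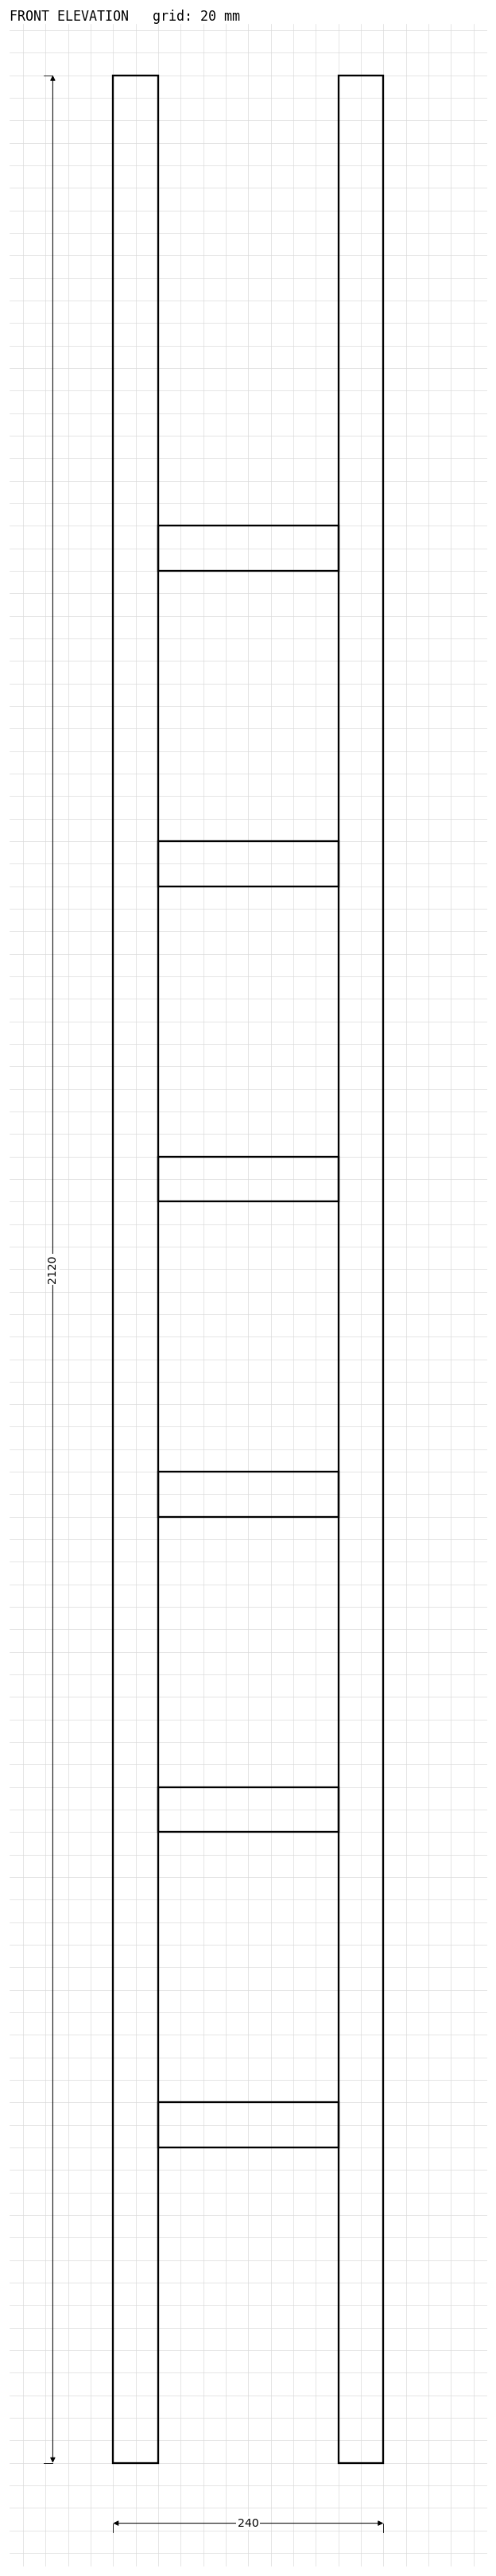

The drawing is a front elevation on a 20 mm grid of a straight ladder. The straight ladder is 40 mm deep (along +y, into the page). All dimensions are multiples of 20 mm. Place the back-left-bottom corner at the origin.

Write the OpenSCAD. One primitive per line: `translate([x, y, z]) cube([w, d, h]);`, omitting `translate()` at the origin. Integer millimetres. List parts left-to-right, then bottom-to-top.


cube([40, 40, 2120]);
translate([40, 0, 280]) cube([160, 40, 40]);
translate([40, 0, 560]) cube([160, 40, 40]);
translate([40, 0, 840]) cube([160, 40, 40]);
translate([40, 0, 1120]) cube([160, 40, 40]);
translate([40, 0, 1400]) cube([160, 40, 40]);
translate([40, 0, 1680]) cube([160, 40, 40]);
translate([200, 0, 0]) cube([40, 40, 2120]);
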